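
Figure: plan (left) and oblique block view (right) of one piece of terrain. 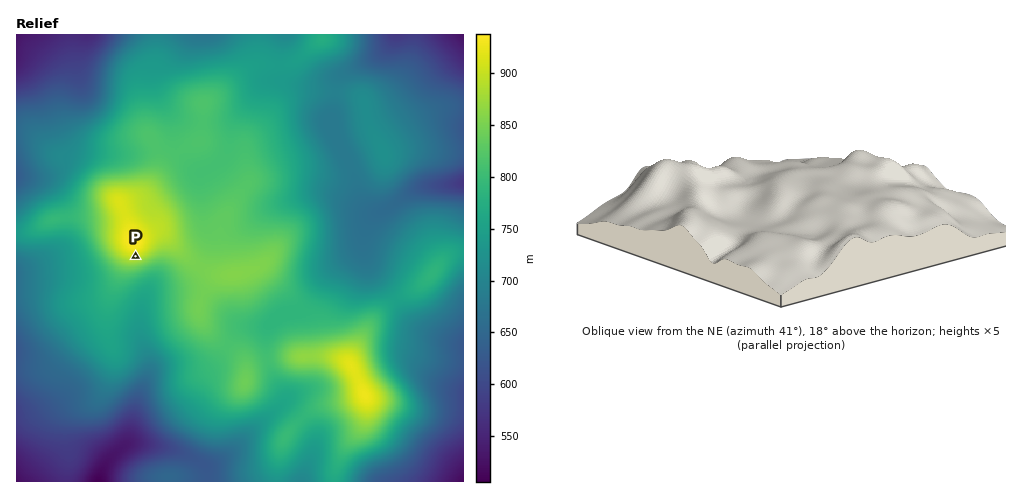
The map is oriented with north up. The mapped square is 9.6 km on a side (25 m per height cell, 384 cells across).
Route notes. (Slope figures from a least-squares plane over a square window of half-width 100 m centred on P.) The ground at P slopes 12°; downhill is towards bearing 171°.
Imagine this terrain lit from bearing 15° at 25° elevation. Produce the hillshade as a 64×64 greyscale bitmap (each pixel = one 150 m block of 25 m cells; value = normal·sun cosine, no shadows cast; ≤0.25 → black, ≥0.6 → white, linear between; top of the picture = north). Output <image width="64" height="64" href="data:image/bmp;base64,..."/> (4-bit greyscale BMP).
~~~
<image width="64" height="64" href="data:image/bmp;base64,Qk12CAAAAAAAAHYAAAAoAAAAQAAAAEAAAAABAAQAAAAAAAAIAAATCwAAEwsAABAAAAAAAAAAAAAAABEREQAiIiIAMzMzAERERABVVVUAZmZmAHd3dwCIiIgAmZmZAKqqqgC7u7sAzMzMAN3d3QDu7u4A////AFVVVVZmVVZ3iIiIiIiIdmZlVERFVVVWZVVERFVWZmZmVVVVZmZVZ4iZmaqpmYh2ZmZURERVVmZVQzM0RVZmZmZVVVZmZmVniqu7y7uphmZndlRERFVmZlQxERI0VmZmZlVVVmZ3ZmeJu7y7uodURWd2VERFVWZmUxAAATRWZmZmVVVWZndlVniaqpmGUyIjRWZVVVVVZmVTEAABNFVmZVVFVVVmZlVEVnd2VUIRERI0VmZmZlVVVVQhABNEVVVVVVVVVVVUQzRFVUMhEAABEiNFZ3h3ZVVVVUIiNEREREVVVVVVVEMyI0REMhEAARIiIiRXiZhlRERUQzM0REREVVVmZVVUQyIjNEMyIREiMzIhEkaJmXZDMzMzMzMzNFVmZmZmZVVEMzMzQzIiIzREMyESNXiZhlQzIiIzMzRWd3d3ZmZmZmVVRDNEMyIzRERDIRI0V4mHZUQyI0RVVomZmIhVVWZmZmZUQzRDMzNEREQyIjRWd4h3ZUM0Z4iau7qYiFVVVmZmZlRDNERDNERFVUREVWZmZ3d2VFeavN3cupiIVVVWZmZlRDM0RERERVVmZmZnZVRFZlREaL3v/9yph3dVZmZmZVRDMzNFVVVmZmd3eIdlMiMzMiRqzv/+yod2ZmZmZmZUMzMzNERVZmZmd3iJmGQhERERJHre/+yodmZmd3d2ZUMzNEREREVWZmZneImYZCIiIhJGm93tyod3d3d3d2ZUMzNFVmVEM0VmZmZ4mZh1VVVVVnm8zMuod3eIiHZmVUMzNFZ3dlMiNFVVZ3iZmYeJmZmavMy7qYh3iIiIZlVURERFZ3h3VDI0RFVniJmZiavMzM3d3KmYiIiIiIhVVERERVZneHZUM0REVXeJmZmZq8zM3d3bqYiIiIh3d1VERERVZmd3dlRERERWeIiIiImqu7vMzMupiIh3d2ZmVVRERVZmZnd2ZVVVVWeIh3d3iJmZmqu8zLqYd2ZmZmZVVVVVVmZmd3ZmVVVWd4d2Zmd3iIiJmrvMy6h1VEVWZlVVVWZmZmZmZmZmZmd3d2ZVZmd3eImaq8zMuGUzNFZmZmZmd3d2ZmZmZmZmd3d2VVVWZmd4mqq7zNy5dTMzRWdmZ3d3d3dmZmZmZmZ3d2VVVVVWZ4mru7vMzLl2RDNFZnd3d4iHd2ZVVVZmZnd3ZVVVVVVnmru7u8zLqYdlRDRWd3d3d3d2ZUQ0RVVWZ3dmZmZlVniaq7u7u7qpiIdlREVmZnd3d2ZUMiIjREVmd3d3d2ZmeJmqq7u6qZiIiIdlRGZmZ3d2ZTIQAAEjRWd4iIiId3d4iJmaqqmYiIiZmIZURVZmd2ZTIQAAARI1Z4iZmZmIh3d4iJmZmYiIiImZmHYzRFZmZUIQAAESI0Z4mZmZmZmIh3d4iZmYiIiIiZqphyIjRFVUMhIjNEREV4mYiJmZmZmId3iImIiIiIiZmquqMyIjREMzNFZ4h2Z4mYiIiJmZqZmIiIiIiIiImZmau7tlQyIzMzRVZ5qod4mZiIiImZqqqZiImYiIiImZmaq7zJhlREREVVZ4qqmImZmIiIiJmqq6qpmZiIiImZmaqrvMqpiHdmZVVWiaqYmqmYiIiIiZqru7qqmIiIiZmqq7u8yru7uph1REaJmZmqqZiIiIiImaq7u7qYh3eIiaq8zMzKu83LqHVEVomYiauqmYiIiIiImau7qYh3d3d4q83e7tq7zMuodVZ5mZiau6qYiIiId3eImqqYh3dmVWeaze7u6qu7uqmHibzLqqq7qYiIiIh3d3eImYh3d2VUVnmrvM3ZmZmZmZms3u3Lu6qYiIiIiId3iIiId3d3ZURFVnd4iJd3d3iZq83u7dy7qZiIiIiIiIiIiId3iIdlVFVEREREVmVVZ4mrzd3MzLqpiHd4iIiJmZmIiIiIh2VVVVRDMzM1VVVneJmqqqqqqZiHd3eIiImZmZmJmZh2ZWZ2ZVVVVUVVZneIiIiIiIiIiHd3d4iIiZmZmZmZmHZVZ4h3dmd3dmZ4iIh3d3dmd3iId3d3iIiJmZmZqqmXZlZ4iIiIiIiGZ4mZmId3dmZneIiHd3iIiImZmZqqqYdlVniZmZiJmZd4mamZmYiHd3eIiIiIiIiJmZmZqqqYh2ZniZmZmZmZl4mamaqqqpiIiJmZiIiIiZmZmZmaqZh3ZneJmZmZmYiImqqaqru7qZmZqpmId4iJmqqZmZmYh3dmeImZmZmIiHqqqpqru7qpmaqqmHd3d4iaqpmZmId3dmZ4iZmZmYiHe7uqqru7qpmZqqqYd3d3iJmqmZmId2ZmZniJmZmZmIiLu6qqu7qYiImqqZiIiIiImZmZmYh3ZmZniJmZmZmZmZu7qqq6qYd3iaqpmZmZmZmZmZmZiId3d3iaqqqqqqqqu7qqqqqYdmeJmZmaq7u6qpmYiIiIiIiImru7qqqqqru6qqqqqZh3d4iZmaq8zMu6qYiId3d3iImrzMu6qZqqu8mZmZmZiId4iZiJmrzMzLuph3d3ZmZmeJq8zLqpmqq7uImZmZmYiImZmYiau8zMu6mIiId2VURWeau7uqqqqqqoiImZmZmZmqqZmZqrvMy7qZiImYdkMzRXiau7qqqqqqiIiZmZmaqquqqqqru7y7qpmZmqmGQzNFaImquqqqqqqIiZmZmqqqqqqqq7u7u7qqmZqqqodlVWeImaqqqqqqqoiZmZmaqpqqqqq7uqqqqqmaqqqql3Z3iJmaqqqqqqqq"/>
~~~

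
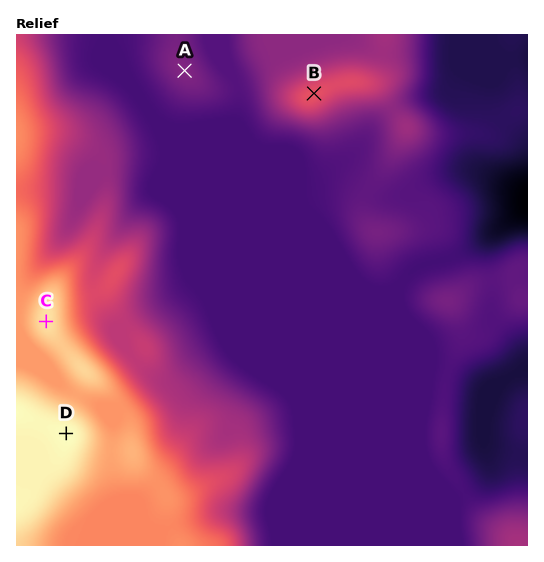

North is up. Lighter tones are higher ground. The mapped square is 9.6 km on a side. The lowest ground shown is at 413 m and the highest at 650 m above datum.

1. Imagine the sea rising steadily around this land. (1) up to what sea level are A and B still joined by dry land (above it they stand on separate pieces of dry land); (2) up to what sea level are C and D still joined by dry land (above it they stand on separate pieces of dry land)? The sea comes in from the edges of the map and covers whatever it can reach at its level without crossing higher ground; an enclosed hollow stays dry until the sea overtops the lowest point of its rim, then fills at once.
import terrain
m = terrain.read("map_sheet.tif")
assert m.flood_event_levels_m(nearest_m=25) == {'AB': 475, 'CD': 600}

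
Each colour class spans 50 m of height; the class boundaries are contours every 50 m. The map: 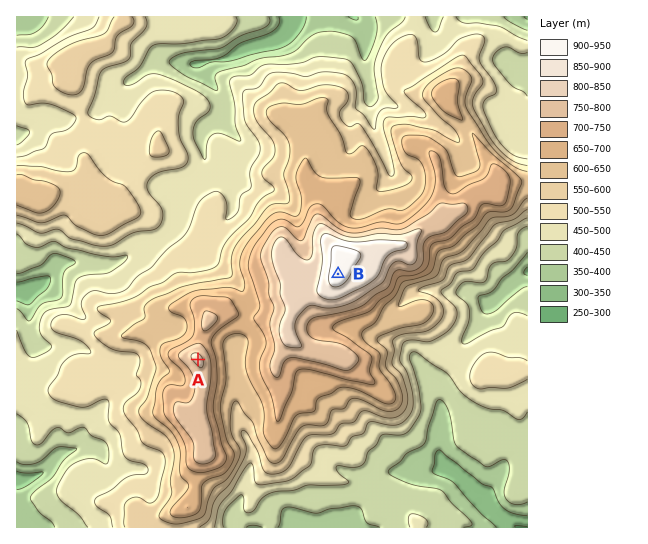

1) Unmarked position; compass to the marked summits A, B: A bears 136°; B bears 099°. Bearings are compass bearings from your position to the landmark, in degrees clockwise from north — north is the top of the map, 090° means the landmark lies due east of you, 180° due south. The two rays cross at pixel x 75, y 232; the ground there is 530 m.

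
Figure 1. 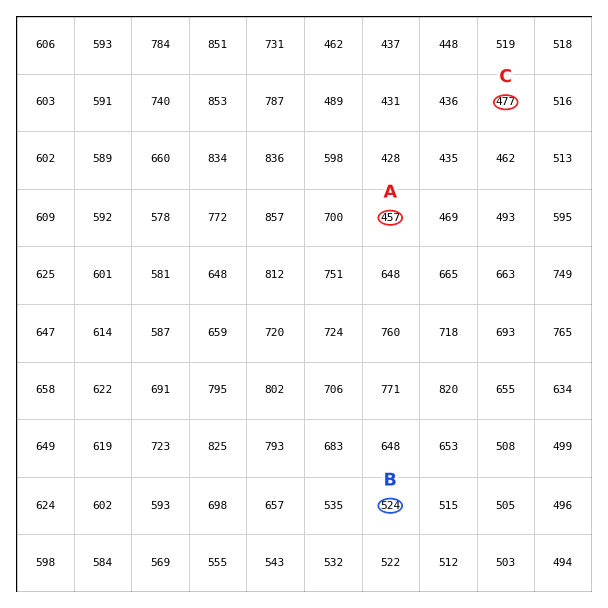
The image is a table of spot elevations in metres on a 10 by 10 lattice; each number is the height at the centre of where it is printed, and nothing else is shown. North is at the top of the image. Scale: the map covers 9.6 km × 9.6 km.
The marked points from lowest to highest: A C B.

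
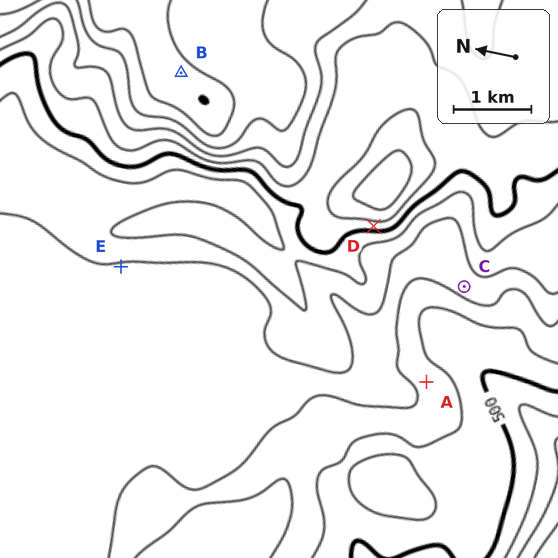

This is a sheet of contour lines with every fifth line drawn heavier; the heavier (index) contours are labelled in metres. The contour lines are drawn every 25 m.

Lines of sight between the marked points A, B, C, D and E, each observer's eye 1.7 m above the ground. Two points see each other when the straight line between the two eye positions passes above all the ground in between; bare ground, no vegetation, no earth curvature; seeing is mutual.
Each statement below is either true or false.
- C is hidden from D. false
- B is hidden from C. true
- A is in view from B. false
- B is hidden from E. true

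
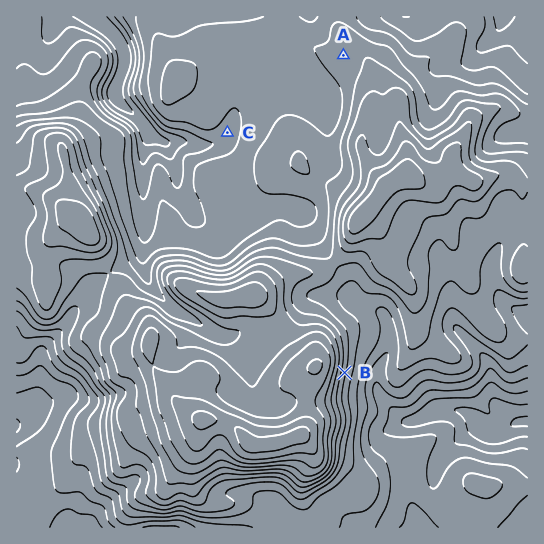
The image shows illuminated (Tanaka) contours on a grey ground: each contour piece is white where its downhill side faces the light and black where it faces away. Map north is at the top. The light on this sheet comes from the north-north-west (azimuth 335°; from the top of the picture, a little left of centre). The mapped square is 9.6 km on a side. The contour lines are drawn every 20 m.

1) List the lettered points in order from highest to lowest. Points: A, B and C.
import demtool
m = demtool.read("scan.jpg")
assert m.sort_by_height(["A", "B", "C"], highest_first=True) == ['B', 'A', 'C']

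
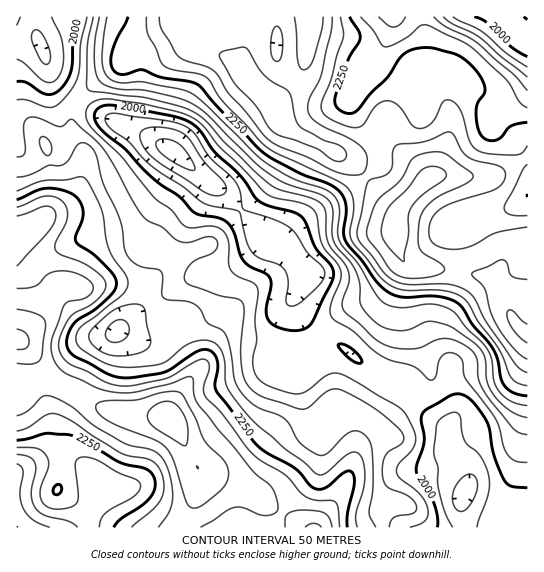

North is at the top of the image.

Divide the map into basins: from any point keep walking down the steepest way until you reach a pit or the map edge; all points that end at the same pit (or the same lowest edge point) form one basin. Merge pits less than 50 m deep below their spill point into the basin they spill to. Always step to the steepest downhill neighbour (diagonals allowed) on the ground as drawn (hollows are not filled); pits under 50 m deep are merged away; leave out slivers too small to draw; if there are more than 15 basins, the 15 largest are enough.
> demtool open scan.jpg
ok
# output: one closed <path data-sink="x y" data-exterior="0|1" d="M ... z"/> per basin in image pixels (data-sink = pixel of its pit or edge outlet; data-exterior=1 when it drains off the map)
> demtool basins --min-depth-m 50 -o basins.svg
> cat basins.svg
<path data-sink="174 153" data-exterior="0" d="M309 16l-134 0-2 6-6 6-33 19-19 22-20 14-18 18-5 12 0 16 12 24 0 17-3 12-5 12-9 9-22 14 6-20 0-28-3-18-7-14-8-9-10-4-7 1 0 214 7-2 18-19 14-20 14-11 5-2 5 3 8 0 15-4 31 0 10 3 5 4 11 20 10 10 6 2 5 14 17 28-1 8-20 26-7 14 0 6 8 10 15 30 8 11 0 12-4 15-16 26-1 5 138 0 24-37 19-44 11-10 11-4 17-18 26-22 6-10-4-20 8 8 67-2 12-5 9-9 5-10 0-11-6-3-9-10-5-14-19-28-23-7-45-4-14-4-4-5-6-14-1-36-17-16-10-14-16-16-32-19-30-13-10-9-6-17-6-6 8 1 5-4 14-15 8-15 5-31z"/><path data-sink="527 42" data-exterior="1" d="M527 16l-217 0-1 19-5 31-13 21-14 13-6 1 5 6 5 15 5 5 61 32 49 50 0 29 3 12 4 9 10 8 60 6 10 3 10 7 10-21-3-15-11-20-9-38-6-10-7-2 30-2 31-18z"/><path data-sink="465 494" data-exterior="0" d="M527 345l-4 10-9 9-12 5-67 2-6-6 2 18-6 10-26 22-17 18-11 4-11 10-19 44-24 36 210 1z"/><path data-sink="17 527" data-exterior="1" d="M17 340l-1 187 162 1 18-31 4-15 0-12-8-11-17-34-9-8-48-5-16-4-11-5-29-18-33-36z"/><path data-sink="117 331" data-exterior="0" d="M133 284l-31 0-15 4-8 0-5-3-5 2-14 11-14 20-24 23 6 2 39 42 29 18 20 8 58 8 4-16 23-30 1-8-17-28-5-14-6-2-10-10-16-24z"/><path data-sink="41 45" data-exterior="0" d="M174 16l-158 1 0 106 17 5 12 15 6 26 0 28-4 18 20-12 9-9 5-12 3-12 0-17-12-24 0-16 5-12 18-18 20-14 19-22 33-19 6-6z"/><path data-sink="527 195" data-exterior="1" d="M527 157l-30 18-30 2 7 2 6 10 9 38 14 28 0 7-10 16 2 8 13 21 5 14 13 12 2 0z"/>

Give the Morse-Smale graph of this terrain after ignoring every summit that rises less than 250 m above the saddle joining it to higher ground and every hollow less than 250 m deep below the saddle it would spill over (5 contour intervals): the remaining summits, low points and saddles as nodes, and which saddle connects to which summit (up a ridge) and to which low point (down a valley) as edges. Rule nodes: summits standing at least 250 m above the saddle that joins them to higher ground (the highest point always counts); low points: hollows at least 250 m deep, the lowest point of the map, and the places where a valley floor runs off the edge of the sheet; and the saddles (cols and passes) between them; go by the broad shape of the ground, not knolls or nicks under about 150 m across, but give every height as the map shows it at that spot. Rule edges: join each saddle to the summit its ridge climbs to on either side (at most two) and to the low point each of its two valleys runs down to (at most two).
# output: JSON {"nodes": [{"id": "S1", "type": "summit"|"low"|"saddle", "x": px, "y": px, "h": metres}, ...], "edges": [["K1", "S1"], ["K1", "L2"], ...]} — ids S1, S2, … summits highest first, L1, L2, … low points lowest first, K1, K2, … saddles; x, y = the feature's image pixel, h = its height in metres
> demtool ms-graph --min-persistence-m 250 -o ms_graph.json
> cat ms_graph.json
{"nodes": [
{"id": "S1", "type": "summit", "x": 170, "y": 419, "h": 2496},
{"id": "S2", "type": "summit", "x": 395, "y": 233, "h": 2482},
{"id": "L1", "type": "low", "x": 174, "y": 153, "h": 1830},
{"id": "L2", "type": "low", "x": 527, "y": 42, "h": 1967},
{"id": "L3", "type": "low", "x": 17, "y": 527, "h": 2048},
{"id": "K1", "type": "saddle", "x": 53, "y": 375, "h": 2371},
{"id": "K2", "type": "saddle", "x": 366, "y": 177, "h": 2348},
{"id": "K3", "type": "saddle", "x": 78, "y": 101, "h": 2083}],
"edges": [["K1", "S1"], ["K1", "L1"], ["K1", "L3"], ["K2", "S2"], ["K2", "L1"], ["K2", "L2"], ["K3", "S1"], ["K3", "S2"], ["K3", "L1"]]}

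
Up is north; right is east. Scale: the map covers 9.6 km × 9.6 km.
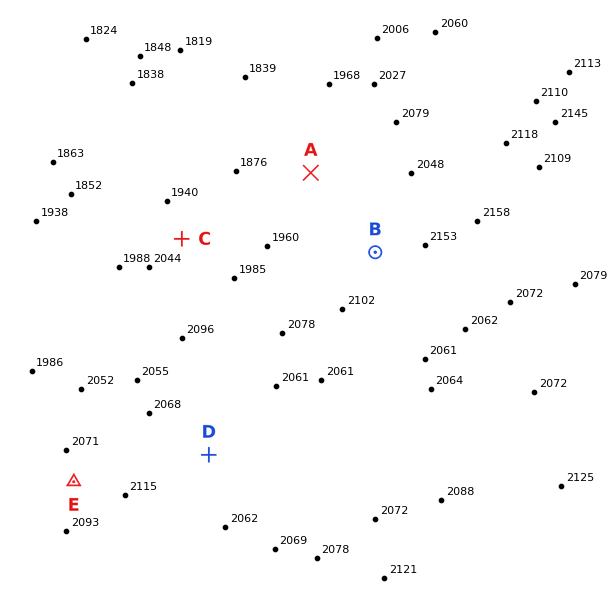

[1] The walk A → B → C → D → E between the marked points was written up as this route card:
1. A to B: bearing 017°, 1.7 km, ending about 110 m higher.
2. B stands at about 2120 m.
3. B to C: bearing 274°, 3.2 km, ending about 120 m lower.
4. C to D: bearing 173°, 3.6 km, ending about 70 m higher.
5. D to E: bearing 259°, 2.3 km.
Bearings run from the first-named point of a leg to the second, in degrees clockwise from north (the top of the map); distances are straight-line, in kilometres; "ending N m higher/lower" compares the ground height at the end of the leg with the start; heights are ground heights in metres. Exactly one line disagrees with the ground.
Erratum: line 1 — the bearing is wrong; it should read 141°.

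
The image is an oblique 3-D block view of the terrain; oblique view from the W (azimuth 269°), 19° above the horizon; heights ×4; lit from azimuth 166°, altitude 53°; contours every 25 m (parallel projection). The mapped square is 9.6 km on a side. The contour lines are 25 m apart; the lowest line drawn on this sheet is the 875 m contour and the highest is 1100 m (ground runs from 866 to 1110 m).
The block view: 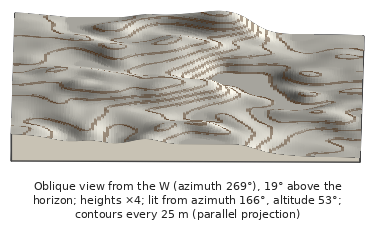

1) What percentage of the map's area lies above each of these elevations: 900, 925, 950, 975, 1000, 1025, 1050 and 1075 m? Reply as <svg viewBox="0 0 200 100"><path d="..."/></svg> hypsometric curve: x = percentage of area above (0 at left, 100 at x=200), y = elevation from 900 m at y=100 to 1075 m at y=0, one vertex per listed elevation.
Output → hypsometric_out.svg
<svg viewBox="0 0 200 100"><path d="M192 100l-15-14-33-15-30-14-23-14-20-14-26-15-35-14"/></svg>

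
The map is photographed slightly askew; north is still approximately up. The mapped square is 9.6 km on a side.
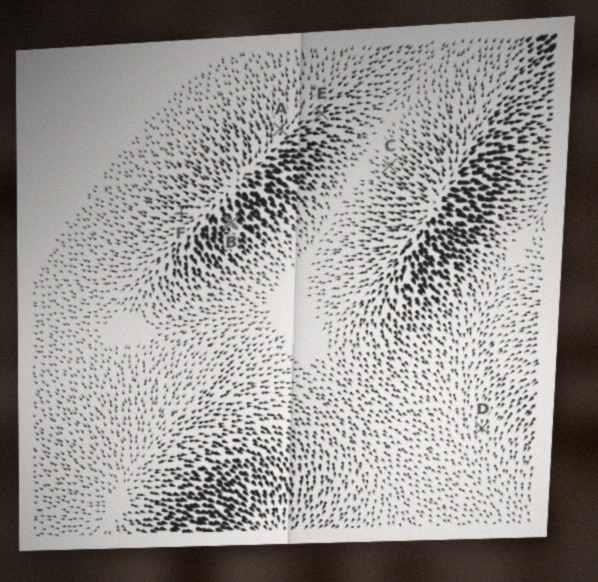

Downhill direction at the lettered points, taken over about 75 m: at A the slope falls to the N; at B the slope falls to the SE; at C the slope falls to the NW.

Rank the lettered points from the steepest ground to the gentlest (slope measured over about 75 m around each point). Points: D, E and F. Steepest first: F E D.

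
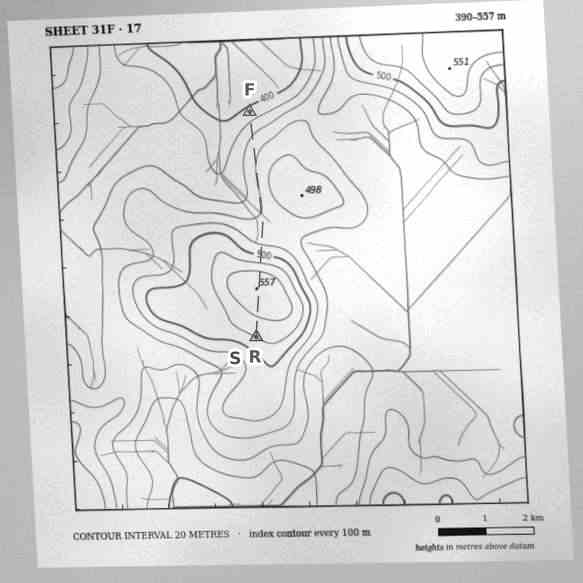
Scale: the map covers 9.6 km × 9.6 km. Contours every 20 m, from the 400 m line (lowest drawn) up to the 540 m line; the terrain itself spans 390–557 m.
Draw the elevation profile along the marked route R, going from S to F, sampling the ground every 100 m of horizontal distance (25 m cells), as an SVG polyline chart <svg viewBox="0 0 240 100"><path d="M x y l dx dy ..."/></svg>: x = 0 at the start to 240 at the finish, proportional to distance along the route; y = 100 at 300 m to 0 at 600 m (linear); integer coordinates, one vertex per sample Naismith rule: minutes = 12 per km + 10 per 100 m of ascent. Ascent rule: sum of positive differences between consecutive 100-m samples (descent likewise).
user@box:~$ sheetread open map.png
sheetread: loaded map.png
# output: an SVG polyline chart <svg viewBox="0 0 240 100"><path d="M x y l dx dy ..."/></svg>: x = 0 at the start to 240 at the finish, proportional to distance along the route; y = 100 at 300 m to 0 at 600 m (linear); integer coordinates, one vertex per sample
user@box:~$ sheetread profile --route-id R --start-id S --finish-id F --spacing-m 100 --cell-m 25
<svg viewBox="0 0 240 100"><path d="M0 27l5-2 5-2 5-1 6-2 5-1 5-1 5-2 5-1 5 0 6-1 5 1 5 1 5 3 5 3 5 4 6 4 5 4 5 3 5 3 5 2 5 1 6 1 5 1 5 0 5 1 5 1 5 0 6 0 5 0 5 0 5-1 5 0 5 0 6 0 5 0 5 1 5 0 5 1 5 1 6 2 5 1 5 2 5 3 5 2 5 2 6 3 2 1"/></svg>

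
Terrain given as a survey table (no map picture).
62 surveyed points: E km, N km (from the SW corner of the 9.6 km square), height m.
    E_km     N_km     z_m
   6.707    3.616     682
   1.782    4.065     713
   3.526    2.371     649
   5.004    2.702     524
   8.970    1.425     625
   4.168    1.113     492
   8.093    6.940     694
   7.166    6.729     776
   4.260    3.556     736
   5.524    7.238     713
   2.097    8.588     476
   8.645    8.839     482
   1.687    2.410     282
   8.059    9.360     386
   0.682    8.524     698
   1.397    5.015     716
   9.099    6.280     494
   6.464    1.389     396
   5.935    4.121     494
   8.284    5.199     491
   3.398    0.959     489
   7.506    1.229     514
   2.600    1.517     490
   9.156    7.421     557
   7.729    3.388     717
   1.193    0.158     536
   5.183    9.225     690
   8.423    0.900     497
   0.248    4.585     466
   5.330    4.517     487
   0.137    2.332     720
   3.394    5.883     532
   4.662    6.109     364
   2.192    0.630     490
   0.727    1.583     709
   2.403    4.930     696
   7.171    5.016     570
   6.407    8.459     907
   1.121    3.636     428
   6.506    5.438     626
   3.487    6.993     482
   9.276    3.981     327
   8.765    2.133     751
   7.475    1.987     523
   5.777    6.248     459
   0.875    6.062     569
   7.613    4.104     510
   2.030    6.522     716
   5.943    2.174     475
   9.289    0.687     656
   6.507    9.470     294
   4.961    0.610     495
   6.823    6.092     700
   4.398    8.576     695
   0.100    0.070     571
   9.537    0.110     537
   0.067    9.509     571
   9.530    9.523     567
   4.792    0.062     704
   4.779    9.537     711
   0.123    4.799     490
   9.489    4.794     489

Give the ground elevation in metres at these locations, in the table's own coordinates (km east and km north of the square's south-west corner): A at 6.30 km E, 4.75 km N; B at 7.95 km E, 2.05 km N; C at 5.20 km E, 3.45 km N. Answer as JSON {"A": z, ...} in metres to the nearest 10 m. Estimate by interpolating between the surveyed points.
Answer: {"A": 500, "B": 650, "C": 560}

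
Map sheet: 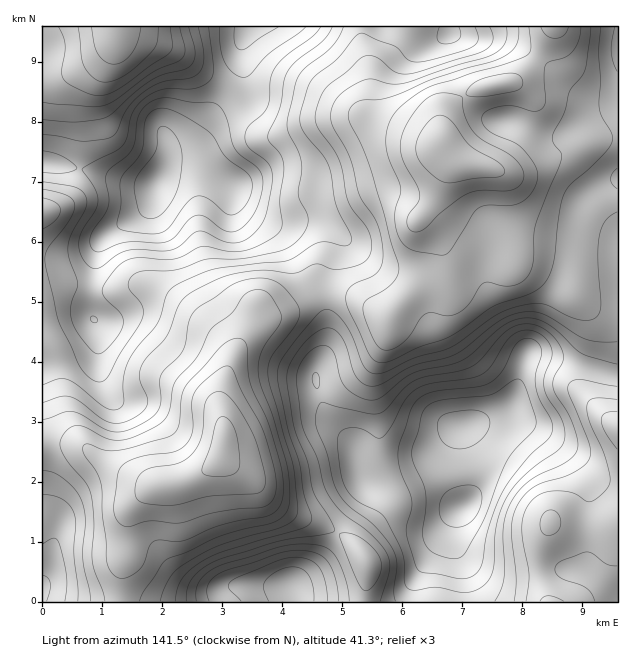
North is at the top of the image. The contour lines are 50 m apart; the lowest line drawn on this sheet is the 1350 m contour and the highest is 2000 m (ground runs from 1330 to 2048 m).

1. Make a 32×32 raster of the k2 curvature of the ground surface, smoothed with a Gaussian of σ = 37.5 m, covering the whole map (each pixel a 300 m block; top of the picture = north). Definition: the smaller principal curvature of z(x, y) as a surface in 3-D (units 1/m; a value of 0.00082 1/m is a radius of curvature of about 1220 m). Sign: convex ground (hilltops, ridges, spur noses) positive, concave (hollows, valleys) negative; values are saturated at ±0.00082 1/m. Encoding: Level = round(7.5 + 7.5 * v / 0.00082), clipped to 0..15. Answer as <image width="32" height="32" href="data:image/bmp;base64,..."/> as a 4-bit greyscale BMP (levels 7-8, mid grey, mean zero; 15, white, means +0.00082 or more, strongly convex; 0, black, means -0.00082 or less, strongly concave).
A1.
<image width="32" height="32" href="data:image/bmp;base64,Qk12AgAAAAAAAHYAAAAoAAAAIAAAACAAAAABAAQAAAAAAAACAAATCwAAEwsAABAAAAAAAAAAAAAAABEREQAiIiIAMzMzAERERABVVVUAZmZmAHd3dwCIiIgAmZmZAKqqqgC7u7sAzMzMAN3d3QDu7u4A////AIhjJmSKh4mZgAV1VVZwRlaYUjRka5eLyoAEdnqGUIh1ZkM0YzV2i6hAAWmJh0F3hndTNnQ0RVUgAEWIZEUyRXaKgiaFZUQwAARUZolzIzVleXQiVXdkAEZZZDarlSIld4hlUxElUgOGi4NVRGVCM1dmMiMzEkMUVohRiGVWZXZFMwA1emA0FmV5Mqhnd3Z4ZEIGhTigFBineUNnmYeJh0BiS7l1YBU2hmcjipl2l4QAcmZohDElV3ZEFJqIVpQQBmOHRDRiBXi5UwSZdDVTEnhDh1RplAJmqYUARURWilJnNHiFV3UxJIinERElaO9iRDfLh4ZWZEEldBJmMjaXITRWhld1VmREMzAyR1QgIRJGdSE0NGQgBGY0dTZWYyNUaHRVIRVkNTMlV3VXV3ZFdmdjpzRmQ5hpU4qDNmd2VXdoRKhYtwW3WGV5owV3d1aHaAA0aZcGqEVXZmITaJdVeGYAA2iXJppiV2VGY0eWNYmFdSZ6xjecc0iEaGVDIANXd4dFVVZmVkZZhGZEUgA1U1eHZANoeEAmZ1NlRDJXV4VEdnMKyWdEQjM0ZWQWqnVnd2ZSK8dXSLdVM0QyNGliV3dEQBeXRDZ2VVRUMAAABHdmZFICQwFWREV1N5dBAARkN5hDMgAWqGZmU0aHiJciUlmIY0ZEZ5h4mFF2R6p4chJo"/>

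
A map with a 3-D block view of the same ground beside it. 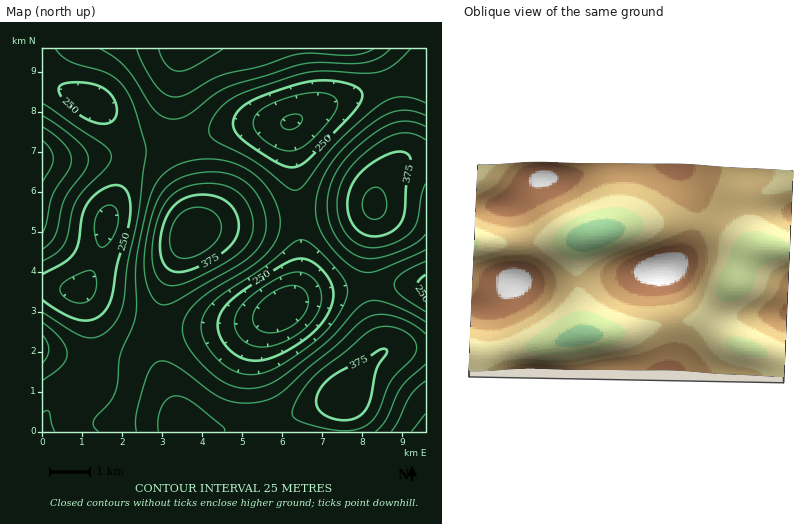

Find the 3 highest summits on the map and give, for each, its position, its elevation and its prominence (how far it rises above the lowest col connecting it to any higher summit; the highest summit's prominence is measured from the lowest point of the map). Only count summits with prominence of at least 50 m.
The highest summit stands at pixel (192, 232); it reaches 424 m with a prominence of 246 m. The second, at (374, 204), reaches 406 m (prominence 116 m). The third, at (346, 398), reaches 397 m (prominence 82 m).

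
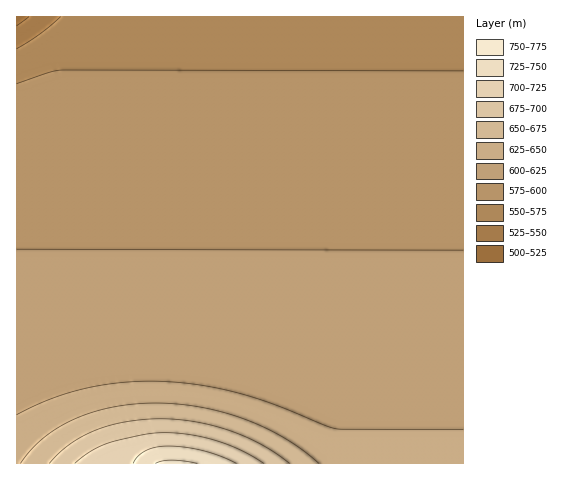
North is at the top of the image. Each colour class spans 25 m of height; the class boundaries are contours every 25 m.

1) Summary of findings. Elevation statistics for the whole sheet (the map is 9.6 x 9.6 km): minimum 515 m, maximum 755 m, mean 605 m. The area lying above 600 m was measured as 44.1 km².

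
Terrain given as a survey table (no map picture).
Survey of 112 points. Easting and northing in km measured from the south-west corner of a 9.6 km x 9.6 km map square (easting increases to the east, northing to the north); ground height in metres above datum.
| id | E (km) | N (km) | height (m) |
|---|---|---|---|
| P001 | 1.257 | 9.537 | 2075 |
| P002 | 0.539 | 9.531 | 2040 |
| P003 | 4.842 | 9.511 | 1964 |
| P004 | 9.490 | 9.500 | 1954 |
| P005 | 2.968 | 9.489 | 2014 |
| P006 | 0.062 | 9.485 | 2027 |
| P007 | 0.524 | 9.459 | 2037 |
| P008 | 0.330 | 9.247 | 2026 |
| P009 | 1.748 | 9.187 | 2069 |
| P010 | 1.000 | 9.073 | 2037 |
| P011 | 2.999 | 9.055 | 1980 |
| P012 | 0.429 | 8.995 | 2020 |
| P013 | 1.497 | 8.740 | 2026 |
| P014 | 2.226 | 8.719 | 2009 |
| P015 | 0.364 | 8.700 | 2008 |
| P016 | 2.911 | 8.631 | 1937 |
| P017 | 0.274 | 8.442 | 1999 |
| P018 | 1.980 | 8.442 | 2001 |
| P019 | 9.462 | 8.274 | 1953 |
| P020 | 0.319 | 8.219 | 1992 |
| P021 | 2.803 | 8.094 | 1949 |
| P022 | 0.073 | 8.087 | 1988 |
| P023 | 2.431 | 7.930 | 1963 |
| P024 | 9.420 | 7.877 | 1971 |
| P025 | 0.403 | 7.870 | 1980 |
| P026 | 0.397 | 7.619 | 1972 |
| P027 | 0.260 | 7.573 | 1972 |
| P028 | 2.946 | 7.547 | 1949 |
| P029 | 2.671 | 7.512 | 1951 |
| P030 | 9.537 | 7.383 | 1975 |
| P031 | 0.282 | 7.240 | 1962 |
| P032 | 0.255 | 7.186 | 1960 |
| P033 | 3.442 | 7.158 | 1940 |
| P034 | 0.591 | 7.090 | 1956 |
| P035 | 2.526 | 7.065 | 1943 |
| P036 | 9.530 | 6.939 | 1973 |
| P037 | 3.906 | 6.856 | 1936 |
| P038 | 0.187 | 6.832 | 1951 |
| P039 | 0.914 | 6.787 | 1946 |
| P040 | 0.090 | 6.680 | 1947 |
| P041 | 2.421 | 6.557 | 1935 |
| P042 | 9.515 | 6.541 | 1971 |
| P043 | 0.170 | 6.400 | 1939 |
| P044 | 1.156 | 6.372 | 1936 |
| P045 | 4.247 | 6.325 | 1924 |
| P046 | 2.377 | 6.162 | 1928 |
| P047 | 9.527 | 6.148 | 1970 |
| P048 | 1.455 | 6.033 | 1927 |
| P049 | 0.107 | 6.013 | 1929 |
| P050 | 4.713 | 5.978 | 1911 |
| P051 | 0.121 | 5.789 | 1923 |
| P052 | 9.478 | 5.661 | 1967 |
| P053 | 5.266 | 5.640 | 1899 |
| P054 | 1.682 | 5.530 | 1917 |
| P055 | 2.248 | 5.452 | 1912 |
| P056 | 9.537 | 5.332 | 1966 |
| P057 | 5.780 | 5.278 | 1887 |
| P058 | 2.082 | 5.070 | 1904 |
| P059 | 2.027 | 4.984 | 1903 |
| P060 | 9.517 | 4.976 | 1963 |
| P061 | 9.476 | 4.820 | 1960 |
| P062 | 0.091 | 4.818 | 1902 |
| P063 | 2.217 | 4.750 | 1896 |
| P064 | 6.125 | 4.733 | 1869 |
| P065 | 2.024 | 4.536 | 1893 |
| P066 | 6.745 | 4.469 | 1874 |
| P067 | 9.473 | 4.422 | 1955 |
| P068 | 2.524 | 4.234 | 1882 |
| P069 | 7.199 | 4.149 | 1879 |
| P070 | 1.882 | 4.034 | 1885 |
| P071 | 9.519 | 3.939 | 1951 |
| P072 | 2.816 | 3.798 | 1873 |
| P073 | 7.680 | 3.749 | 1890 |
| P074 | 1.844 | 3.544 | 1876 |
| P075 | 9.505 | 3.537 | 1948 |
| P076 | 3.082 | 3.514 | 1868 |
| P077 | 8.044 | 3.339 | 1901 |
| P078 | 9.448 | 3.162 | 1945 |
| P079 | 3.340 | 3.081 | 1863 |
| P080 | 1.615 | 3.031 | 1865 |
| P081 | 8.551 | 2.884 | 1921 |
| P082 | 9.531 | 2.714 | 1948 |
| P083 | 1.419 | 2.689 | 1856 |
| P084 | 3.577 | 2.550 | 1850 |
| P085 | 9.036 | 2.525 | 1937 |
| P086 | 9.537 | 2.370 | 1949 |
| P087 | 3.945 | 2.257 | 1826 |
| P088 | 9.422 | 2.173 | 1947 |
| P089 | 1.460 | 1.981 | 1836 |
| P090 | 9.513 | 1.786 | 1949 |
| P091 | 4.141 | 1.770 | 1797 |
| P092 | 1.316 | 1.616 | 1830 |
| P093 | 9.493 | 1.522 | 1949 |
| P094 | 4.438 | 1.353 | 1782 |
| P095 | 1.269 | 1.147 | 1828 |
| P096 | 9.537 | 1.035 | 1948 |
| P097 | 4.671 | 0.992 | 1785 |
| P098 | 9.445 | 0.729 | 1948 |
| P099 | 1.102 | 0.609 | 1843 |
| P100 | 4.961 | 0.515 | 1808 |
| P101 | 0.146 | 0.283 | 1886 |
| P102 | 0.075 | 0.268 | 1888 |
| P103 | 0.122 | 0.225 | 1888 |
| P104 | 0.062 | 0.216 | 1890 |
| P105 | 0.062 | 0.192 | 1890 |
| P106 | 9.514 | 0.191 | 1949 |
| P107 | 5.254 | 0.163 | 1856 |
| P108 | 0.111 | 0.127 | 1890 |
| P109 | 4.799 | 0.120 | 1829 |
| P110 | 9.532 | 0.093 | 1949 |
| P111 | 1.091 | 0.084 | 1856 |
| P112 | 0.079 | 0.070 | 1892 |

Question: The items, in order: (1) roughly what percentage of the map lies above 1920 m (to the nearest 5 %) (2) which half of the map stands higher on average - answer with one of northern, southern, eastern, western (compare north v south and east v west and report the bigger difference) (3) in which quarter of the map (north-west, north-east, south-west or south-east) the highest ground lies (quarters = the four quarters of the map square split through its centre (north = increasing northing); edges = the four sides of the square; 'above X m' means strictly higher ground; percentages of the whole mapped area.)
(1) About 45 % of the map lies above 1920 m.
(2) Taken as a whole, the northern half is higher than the southern.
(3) The highest ground is in the north-west quarter.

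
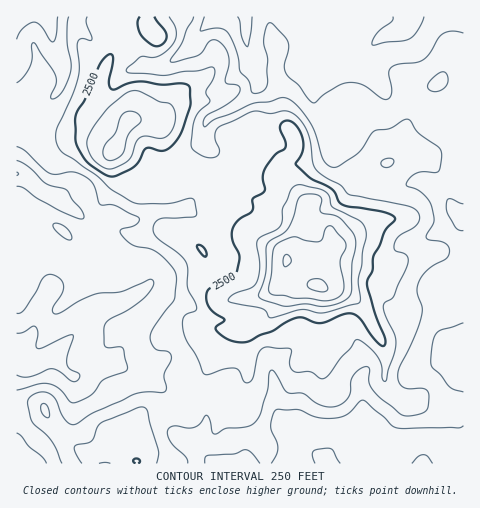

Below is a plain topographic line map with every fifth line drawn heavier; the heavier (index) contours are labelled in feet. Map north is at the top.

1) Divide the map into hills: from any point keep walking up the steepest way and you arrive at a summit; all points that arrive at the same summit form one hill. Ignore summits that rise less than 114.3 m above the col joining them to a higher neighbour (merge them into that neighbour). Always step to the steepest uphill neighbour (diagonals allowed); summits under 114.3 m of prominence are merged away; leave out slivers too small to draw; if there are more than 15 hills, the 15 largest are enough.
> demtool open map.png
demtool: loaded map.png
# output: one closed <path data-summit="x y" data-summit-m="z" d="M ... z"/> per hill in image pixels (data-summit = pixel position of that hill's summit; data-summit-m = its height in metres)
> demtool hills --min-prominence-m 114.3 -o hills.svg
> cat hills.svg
<path data-summit="319 286" data-summit-m="1077" d="M463 16l-217 0 0 25 12 36 0 8-19 19-28 12-5 6-3 19-18 16-3 8 1 10 10 18-1 7-9 8-9 3-17 0-23 9-23-3-13 5-7 0-36-25-14-6-15-14-9-3-1 176 6 11 4 4 8 0 21-9 7 11 11 9 21-10 19-2 25 12 13 4 18 16 7 11-1 20 2 7 18 11 20 19 248 0z"/><path data-summit="115 151" data-summit-m="937" d="M245 16l-196 0 4 29 10 21 0 15-5 10-12 12-4 8-4 30-15 17-7 15 10 4 15 14 14 6 36 25 7 0 13-5 23 3 18-8 22-1 12-4 6-7 1-7-11-21 0-7 3-8 18-16 2-17 6-8 28-12 19-19 0-8-12-36z"/><path data-summit="137 461" data-summit-m="765" d="M17 351l0 113 197-1-19-18-18-11-2-7 1-20-7-11-18-16-13-4-25-12-19 2-21 10-11-9-7-11-21 9-8 0z"/>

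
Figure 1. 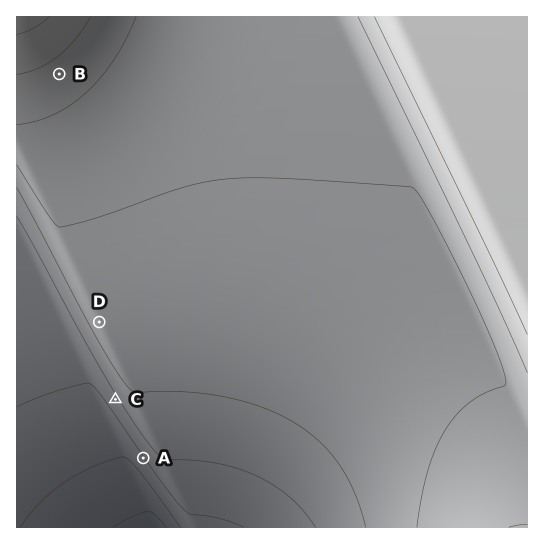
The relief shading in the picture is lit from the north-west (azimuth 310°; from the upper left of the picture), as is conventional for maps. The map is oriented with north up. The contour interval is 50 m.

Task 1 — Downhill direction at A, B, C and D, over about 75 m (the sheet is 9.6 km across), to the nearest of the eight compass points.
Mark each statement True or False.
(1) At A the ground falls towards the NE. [False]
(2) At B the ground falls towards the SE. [True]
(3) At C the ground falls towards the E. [False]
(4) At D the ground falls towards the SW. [True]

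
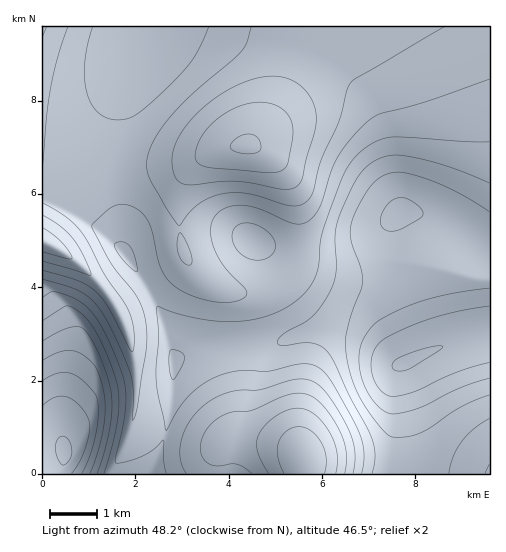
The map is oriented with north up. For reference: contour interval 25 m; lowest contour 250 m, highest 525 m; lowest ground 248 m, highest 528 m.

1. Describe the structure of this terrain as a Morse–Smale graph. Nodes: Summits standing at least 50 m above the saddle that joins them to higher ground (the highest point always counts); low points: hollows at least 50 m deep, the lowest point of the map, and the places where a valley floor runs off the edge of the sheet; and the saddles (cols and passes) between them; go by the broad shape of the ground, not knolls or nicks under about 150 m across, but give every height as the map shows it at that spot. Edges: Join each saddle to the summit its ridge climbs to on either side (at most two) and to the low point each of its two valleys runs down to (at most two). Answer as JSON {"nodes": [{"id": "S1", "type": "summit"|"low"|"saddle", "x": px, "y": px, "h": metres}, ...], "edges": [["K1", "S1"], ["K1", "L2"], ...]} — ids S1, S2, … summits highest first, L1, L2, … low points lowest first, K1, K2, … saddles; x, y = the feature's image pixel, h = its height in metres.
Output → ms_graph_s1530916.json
{"nodes": [
{"id": "S1", "type": "summit", "x": 246, "y": 146, "h": 528},
{"id": "S2", "type": "summit", "x": 43, "y": 241, "h": 523},
{"id": "S3", "type": "summit", "x": 304, "y": 461, "h": 521},
{"id": "L1", "type": "low", "x": 64, "y": 451, "h": 248},
{"id": "L2", "type": "low", "x": 407, "y": 363, "h": 273},
{"id": "K1", "type": "saddle", "x": 300, "y": 52, "h": 464},
{"id": "K2", "type": "saddle", "x": 113, "y": 170, "h": 435},
{"id": "K3", "type": "saddle", "x": 149, "y": 289, "h": 405},
{"id": "K4", "type": "saddle", "x": 165, "y": 436, "h": 400},
{"id": "K5", "type": "saddle", "x": 239, "y": 345, "h": 382},
{"id": "K6", "type": "saddle", "x": 405, "y": 459, "h": 357}],
"edges": [["K1", "S1"], ["K1", "L1"], ["K1", "L2"], ["K2", "S1"], ["K2", "S2"], ["K2", "L1"], ["K3", "S1"], ["K3", "S2"], ["K3", "L1"], ["K3", "L2"], ["K4", "S3"], ["K4", "S2"], ["K4", "L1"], ["K4", "L2"], ["K5", "S1"], ["K5", "S3"], ["K5", "L2"], ["K6", "S1"], ["K6", "S3"], ["K6", "L2"]]}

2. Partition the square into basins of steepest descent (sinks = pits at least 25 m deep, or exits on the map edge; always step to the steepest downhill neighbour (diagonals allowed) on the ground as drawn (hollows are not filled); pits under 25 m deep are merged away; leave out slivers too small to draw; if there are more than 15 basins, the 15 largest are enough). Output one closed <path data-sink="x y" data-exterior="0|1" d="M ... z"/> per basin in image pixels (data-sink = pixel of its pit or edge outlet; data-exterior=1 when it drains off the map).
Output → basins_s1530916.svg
<path data-sink="405 363" data-exterior="0" d="M489 26l-175 0-2 3-37 83-11 17-15 17 19 7 14 15 11 18 5 16 3 30 0 19-5 18-12 14-13 7-14 3-16 0-19-5-11-5-21-18-4-8 0 4-22 18-47 28 13 31 5 29 1 31-2 26 26 10 45 11 13 0 17-7 49 8 12 5 6 5 4 18 184-1z"/><path data-sink="65 451" data-exterior="0" d="M253 146l-20 0-11 2-28 13-14 4-77 6-32 8-29-2 1 297 263-1-4-17-6-5-12-5-49-8-17 7-13 0-45-11-27-11 3-25-1-31-5-29-13-31 47-28 22-18 0-4 4 8 21 18 11 5 19 5 16 0 14-3 13-7 12-14 5-18 0-19-3-30-5-16-11-18-12-12z"/><path data-sink="146 27" data-exterior="1" d="M313 26l-270 0-1 150 10 3 19 0 32-8 77-6 14-4 28-13 26-2 16-17 11-17z"/>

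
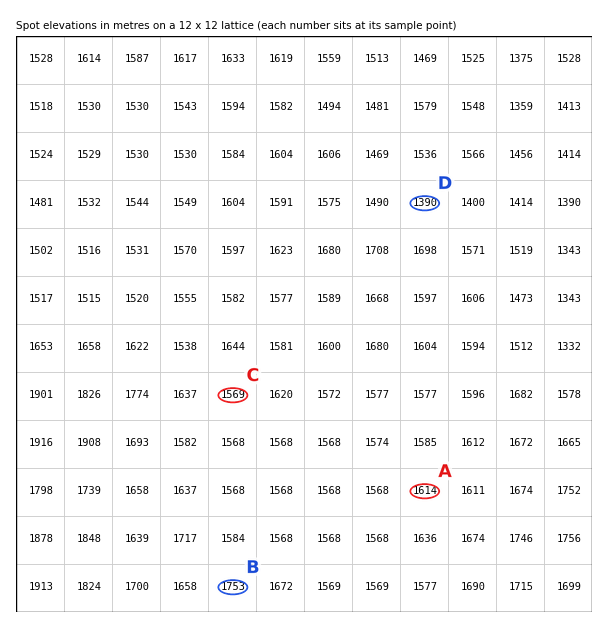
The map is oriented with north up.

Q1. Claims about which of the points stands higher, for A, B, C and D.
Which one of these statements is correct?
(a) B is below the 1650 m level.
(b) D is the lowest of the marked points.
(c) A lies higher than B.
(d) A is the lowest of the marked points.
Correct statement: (b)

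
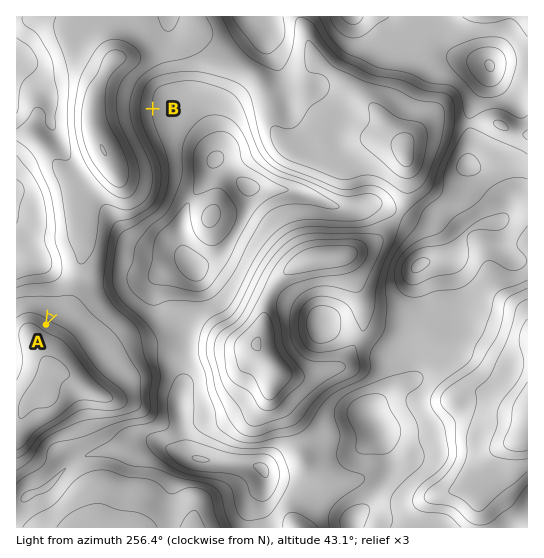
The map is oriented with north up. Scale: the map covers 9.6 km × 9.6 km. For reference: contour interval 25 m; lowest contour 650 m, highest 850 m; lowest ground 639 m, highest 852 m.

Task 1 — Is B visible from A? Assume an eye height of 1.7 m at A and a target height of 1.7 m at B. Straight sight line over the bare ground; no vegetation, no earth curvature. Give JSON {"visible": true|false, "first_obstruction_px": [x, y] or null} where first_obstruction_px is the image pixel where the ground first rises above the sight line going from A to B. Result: {"visible": false, "first_obstruction_px": [88, 239]}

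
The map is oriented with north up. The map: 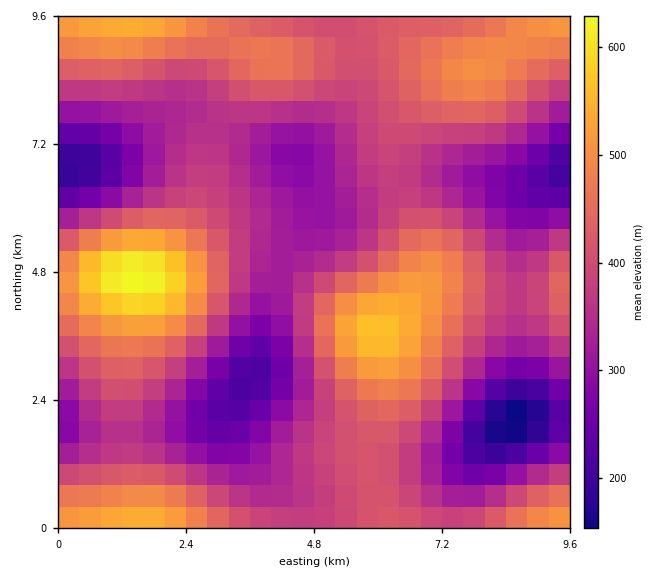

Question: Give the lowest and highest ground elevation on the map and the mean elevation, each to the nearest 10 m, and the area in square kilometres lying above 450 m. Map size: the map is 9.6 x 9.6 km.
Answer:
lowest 140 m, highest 640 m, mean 390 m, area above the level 22.2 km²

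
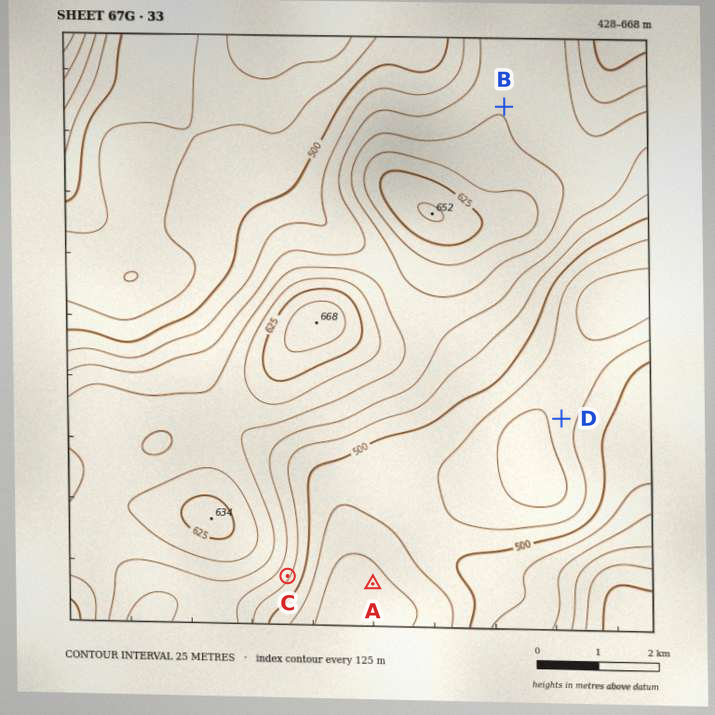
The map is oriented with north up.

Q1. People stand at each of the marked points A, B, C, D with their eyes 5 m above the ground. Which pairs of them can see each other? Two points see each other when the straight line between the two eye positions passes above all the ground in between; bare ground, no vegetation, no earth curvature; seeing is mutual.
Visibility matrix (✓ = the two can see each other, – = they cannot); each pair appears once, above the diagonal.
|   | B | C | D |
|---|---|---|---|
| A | – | ✓ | – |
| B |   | – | – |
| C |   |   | ✓ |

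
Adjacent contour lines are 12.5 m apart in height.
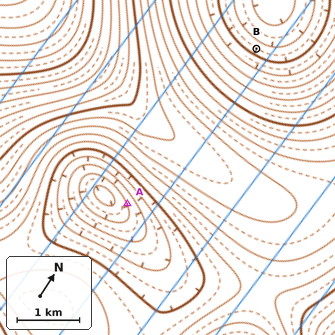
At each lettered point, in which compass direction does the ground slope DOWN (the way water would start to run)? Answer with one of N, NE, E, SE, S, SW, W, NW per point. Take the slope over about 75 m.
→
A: SW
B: N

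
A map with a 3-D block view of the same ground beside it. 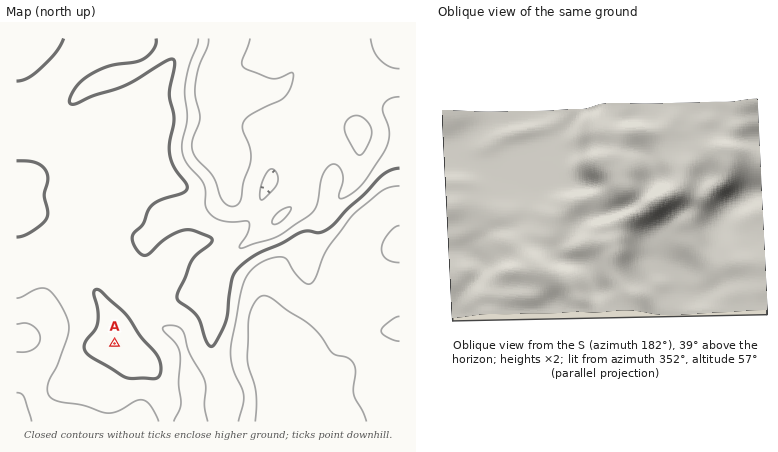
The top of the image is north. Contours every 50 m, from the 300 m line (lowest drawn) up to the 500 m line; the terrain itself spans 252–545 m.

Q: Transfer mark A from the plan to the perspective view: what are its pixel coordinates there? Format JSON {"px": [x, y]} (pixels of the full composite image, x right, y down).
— {"px": [531, 268]}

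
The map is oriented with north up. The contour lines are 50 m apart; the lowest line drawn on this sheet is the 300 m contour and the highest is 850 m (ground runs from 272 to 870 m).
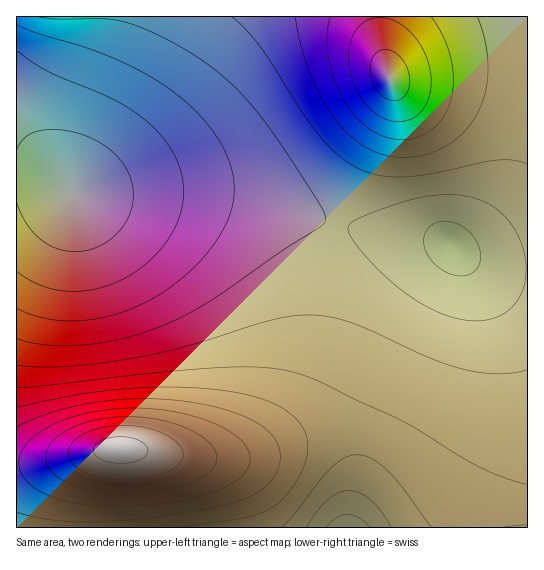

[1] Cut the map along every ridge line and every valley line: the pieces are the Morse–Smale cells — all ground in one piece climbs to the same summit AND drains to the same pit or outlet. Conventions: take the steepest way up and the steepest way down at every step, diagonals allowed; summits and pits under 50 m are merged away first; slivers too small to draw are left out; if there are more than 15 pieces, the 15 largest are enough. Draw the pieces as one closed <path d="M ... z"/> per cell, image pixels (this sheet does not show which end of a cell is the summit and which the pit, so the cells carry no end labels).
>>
<path d="M27 177l-11 1 0 349 58 1 2-23 8-28 8-16 11-10 31-2 60 8 35-1 14-4 15-8 27-26 16-23 12-28 8-42 7-63 9-37-44-14-48-11-50-5-121 0-19-11z"/><path d="M527 16l-510 0-1 161 27 3 12 4 19 11 121 0 50 5 48 11 44 13 16-46 35-68 4-15-1-18 19-12 48-16 35-8 34-2z"/><path d="M338 224l-3 6-7 32-11 89-6 24-10 20-25 34-18 15-19 9-20 4 18 0 16-2 48-18 21-5 32-1 24 6 17 11 43 43 11 6 24 6 54 4 1-237-21-1-28-5-16-8-14-15-60-5z"/><path d="M527 39l-34 2-35 8-48 16-16 8-3 4 1 18-4 15-35 68-16 45 24 8 28 5 60 5 14 15 16 8 28 5 20 0z"/><path d="M354 431l-23 0-16 2-57 20-21 4-44 0-59-8-31 2-11 10-8 16-8 28-1 22 378 0-1-17-4-9-46-48-24-16z"/><path d="M445 495l-2 0 5 6 4 9 2 18 74-1-1-20-64-6z"/>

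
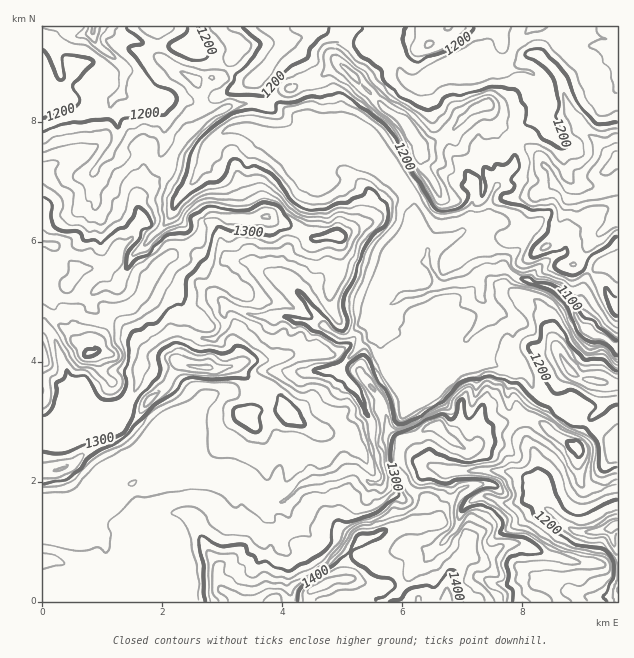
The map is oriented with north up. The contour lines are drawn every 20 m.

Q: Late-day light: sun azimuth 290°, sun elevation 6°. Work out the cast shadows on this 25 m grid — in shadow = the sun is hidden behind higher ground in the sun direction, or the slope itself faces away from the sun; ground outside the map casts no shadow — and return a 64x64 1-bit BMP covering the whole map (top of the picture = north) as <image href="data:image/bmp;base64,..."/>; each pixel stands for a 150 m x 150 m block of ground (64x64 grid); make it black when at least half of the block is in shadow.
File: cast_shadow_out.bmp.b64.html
<image width="64" height="64" href="data:image/bmp;base64,Qk0+AgAAAAAAAD4AAAAoAAAAQAAAAEAAAAABAAEAAAAAAAACAAATCwAAEwsAAAIAAAAAAAAA////AAAAAAAAAAADAABcAQAAAAGBBn8DAAAAAAAD/wMAAAAAAAH/AwAAAAAAAH4BAAAAAAAg3AEAAAAAABjhAwAAAAAADPgDAAAAAAAOPk8AAAAAAAY/hwAAAAAABz+DAAAAAAAD/wc+AAAQAAH+Af8AAAwQQB8OP4AAAcTg/w8PgAAATOH/DwfgAAAMwP4PAPAAAAiAfg4AeAAAGAAcAAA+AAAZCBBgQB+AADuAAMDgH8AAM8EQAPDPwAAz4RYA4OfgAAfBFADw4/4AB4AAAPH4H/+PAAAB5/gB/84AABng8AAAbAAAOcHwAAA4AAA/gfAABBwAAD4AxBgQfAAAPAC8EAB+AAB4ADwQ4H4AAHAAHnAA/4AAYAAMYAB/gIAAAAzAAH+UABgAh9AAf/GGHADC/gB/8MMOAGA+AH/gAY8AcD4gf+AARwg4MDB/4AADABwwMB/gAAFADgA4B8PAAHAOADwDz8AIGA8APAMPwYAID4A4AA9AAAAHwDAAD0BAAAPAIAAfAEAEAeAAAB8AwAYB8AAAHgCAAwH4AAAZAAABAP4AACOAAAAAf4AAc4AAAAA/mABhnAQAAA84AAA4CAAAAB4DADAYAAAYDAeAADAAgA4ADwAAMACADwAcAAAAAAAHgDAQAAAAAAPAYD8AAAAAAYAAH4AABAIAAAAHiAAMAQAAAAMAAA=="/>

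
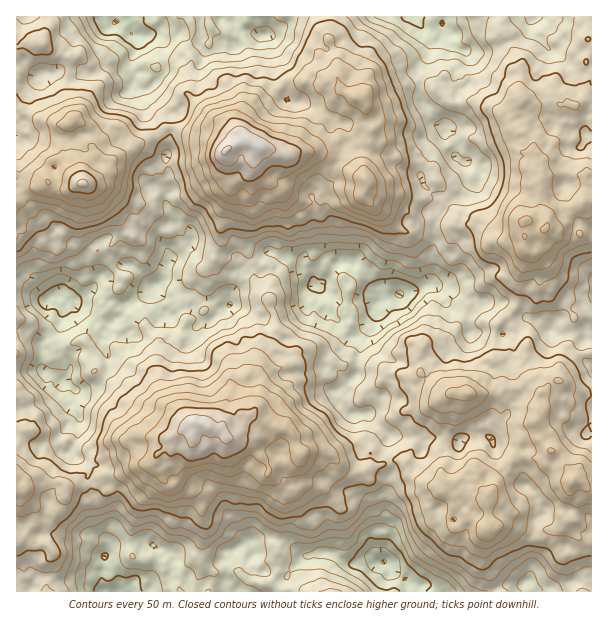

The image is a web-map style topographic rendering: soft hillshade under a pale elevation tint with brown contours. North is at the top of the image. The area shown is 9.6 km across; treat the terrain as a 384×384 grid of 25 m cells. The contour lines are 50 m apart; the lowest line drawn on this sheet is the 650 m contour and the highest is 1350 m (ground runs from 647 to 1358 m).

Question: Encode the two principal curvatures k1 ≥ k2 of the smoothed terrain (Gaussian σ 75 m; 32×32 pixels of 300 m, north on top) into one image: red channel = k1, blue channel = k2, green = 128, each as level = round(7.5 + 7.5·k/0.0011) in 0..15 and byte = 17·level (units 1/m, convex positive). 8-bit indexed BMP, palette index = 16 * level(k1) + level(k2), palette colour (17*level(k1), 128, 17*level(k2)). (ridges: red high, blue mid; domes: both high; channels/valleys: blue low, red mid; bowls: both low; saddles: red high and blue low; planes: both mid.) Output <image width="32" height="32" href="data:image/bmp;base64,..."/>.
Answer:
<image width="32" height="32" href="data:image/bmp;base64,Qk02CAAAAAAAADYEAAAoAAAAIAAAACAAAAABAAgAAAAAAAAEAAATCwAAEwsAAAABAAAAAAAAAIAAABGAAAAigAAAM4AAAESAAABVgAAAZoAAAHeAAACIgAAAmYAAAKqAAAC7gAAAzIAAAN2AAADugAAA/4AAAACAEQARgBEAIoARADOAEQBEgBEAVYARAGaAEQB3gBEAiIARAJmAEQCqgBEAu4ARAMyAEQDdgBEA7oARAP+AEQAAgCIAEYAiACKAIgAzgCIARIAiAFWAIgBmgCIAd4AiAIiAIgCZgCIAqoAiALuAIgDMgCIA3YAiAO6AIgD/gCIAAIAzABGAMwAigDMAM4AzAESAMwBVgDMAZoAzAHeAMwCIgDMAmYAzAKqAMwC7gDMAzIAzAN2AMwDugDMA/4AzAACARAARgEQAIoBEADOARABEgEQAVYBEAGaARAB3gEQAiIBEAJmARACqgEQAu4BEAMyARADdgEQA7oBEAP+ARAAAgFUAEYBVACKAVQAzgFUARIBVAFWAVQBmgFUAd4BVAIiAVQCZgFUAqoBVALuAVQDMgFUA3YBVAO6AVQD/gFUAAIBmABGAZgAigGYAM4BmAESAZgBVgGYAZoBmAHeAZgCIgGYAmYBmAKqAZgC7gGYAzIBmAN2AZgDugGYA/4BmAACAdwARgHcAIoB3ADOAdwBEgHcAVYB3AGaAdwB3gHcAiIB3AJmAdwCqgHcAu4B3AMyAdwDdgHcA7oB3AP+AdwAAgIgAEYCIACKAiAAzgIgARICIAFWAiABmgIgAd4CIAIiAiACZgIgAqoCIALuAiADMgIgA3YCIAO6AiAD/gIgAAICZABGAmQAigJkAM4CZAESAmQBVgJkAZoCZAHeAmQCIgJkAmYCZAKqAmQC7gJkAzICZAN2AmQDugJkA/4CZAACAqgARgKoAIoCqADOAqgBEgKoAVYCqAGaAqgB3gKoAiICqAJmAqgCqgKoAu4CqAMyAqgDdgKoA7oCqAP+AqgAAgLsAEYC7ACKAuwAzgLsARIC7AFWAuwBmgLsAd4C7AIiAuwCZgLsAqoC7ALuAuwDMgLsA3YC7AO6AuwD/gLsAAIDMABGAzAAigMwAM4DMAESAzABVgMwAZoDMAHeAzACIgMwAmYDMAKqAzAC7gMwAzIDMAN2AzADugMwA/4DMAACA3QARgN0AIoDdADOA3QBEgN0AVYDdAGaA3QB3gN0AiIDdAJmA3QCqgN0Au4DdAMyA3QDdgN0A7oDdAP+A3QAAgO4AEYDuACKA7gAzgO4ARIDuAFWA7gBmgO4Ad4DuAIiA7gCZgO4AqoDuALuA7gDMgO4A3YDuAO6A7gD/gO4AAID/ABGA/wAigP8AM4D/AESA/wBVgP8AZoD/AHeA/wCIgP8AmYD/AKqA/wC7gP8AzID/AN2A/wDugP8A/4D/AHKxwoKQlHGDxqW0g7X35MPGxreUYqBwgHLE4oBAkbCyg8X3lIHC+fWkxPait5LWsZKxkHAwoLWWtde1lDCk+YPG5viSgnD0cICA8nBwYfaQkHDkcHCTx8i25ue10vSk2IOU4kBxUPJA2KT6tWNQ0ZP6o/ZgkoD66Nb2/NbB1ei1xbL3w8Zw95PCkvdwk4L61oLF+7KBkPiTlZXU1qNQ46H6kPjUxcC25/zkxpG2xebZxtSCtKDEyNmmtvuDgJP619bl9uK0wdjYx6FQtrLo1sOSpeX5sNTF6dToxMFxtOjpgpNhYKKU1fe15ubYpNOC+ff3s6Tj+HDlgPmA9LPp89jUxKOww/vnxebYtujXtpP1x9bR12CQcdFgsGC1pPaSUMfolFClxbaVp/v56LS31vjIpDCA07aktraCg5To1ZKj5MSSgLSmlbbo14Szt+rHtWCAsbSCpNb76PnCgsXVppXVgGCQsKSVtaS4geaUxIPClHGQ1cW3o+n6+LO1ttfp1aBglMP5gqTplIRg1MfIk9eTtcSz17PmoZSzxXS1xfqh95DW5aO1c9WUYcP7pMeVyPjUlKLV1/qEsmD2o/hw08XE06LYo5Vy5KS1gJPFpebDpaGykKLo+MfEUPSC5EDDg/WRcmLVpLXGYcWlcICy81CCg/hygXDlpaOzxOSQgsPokEBgcLT1sGClpbNQgen6gnGC9lKRIMChlMJgw6bZo7SDpFHVYOX1cZDY2bWztOezYbP5wZKDwVCBg9XmpMXHhIK157TGs4HWYKT2tYTToICjgGCAtrbGw8azo7T71oKBxcTGonCi+MSikKH0kYBgs4OEhVHV6cahlcP35ubX5veVg3DWtsCkpZNwg/Wl17TXxqSSpvWypLLo5aL56frDosKRpcfotsHHsNST1tfG1+Sz0vj76aOTlMKkkeezxLD60fvy/vrokWBwtcf6tcXXs0CSx/vYtoDXpWFixMbWMMTD16H2sfeQkrC3tfaz55LmobH1+qOjkfiBgEDV58fB6WKkxZPFxfXWQKXU/8P59vr2xILAtMajxICSlOXHuIJgc4PlstW25PPw9bTl+vektpWTg9fIhJNQgpG32MaFo3PC9vr9wdXCkrNg+fj2cYGCwKJy9MbXkJCTs/i2tXKmtKKDpOXjUFBy1fWigubHkGCSx/f8pZSA6NTltfnotOjXszCwgOTEgZKR1pPo1pXS9vfqtPing8LItbOE9pO2pLTBo9P4xMfQ+cPnkKKDt5Kktca317Smoaa1YJPn2HOh1/b8o/fB53CAgtSDk6FgYIP31ZTGx7eSc5CC1uOjgoTYgua21TBgkaSkx8aksnCRovjr2bSlgpGCcrXW12GUhec="/>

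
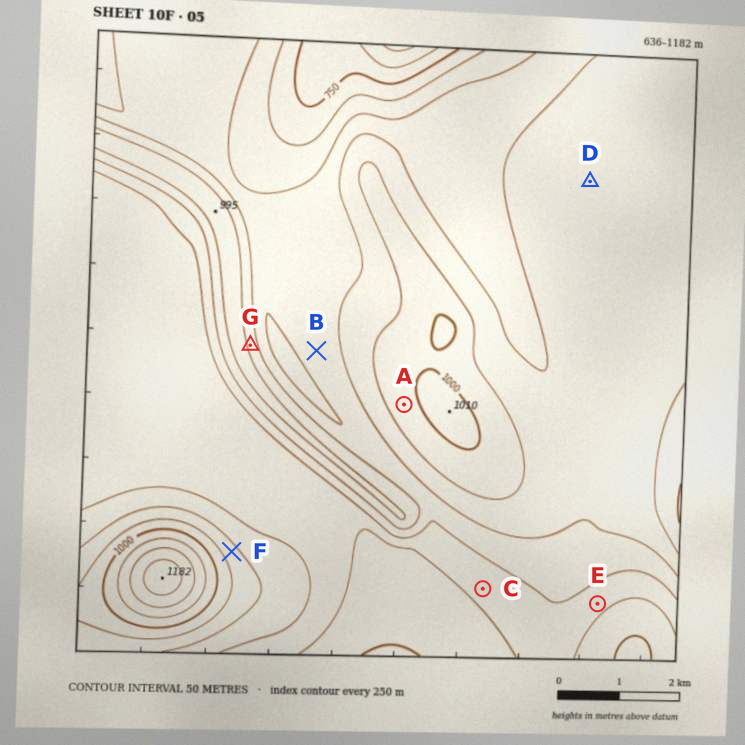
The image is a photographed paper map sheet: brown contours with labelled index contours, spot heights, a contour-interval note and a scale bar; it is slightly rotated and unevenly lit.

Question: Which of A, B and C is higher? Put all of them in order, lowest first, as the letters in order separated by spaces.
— C B A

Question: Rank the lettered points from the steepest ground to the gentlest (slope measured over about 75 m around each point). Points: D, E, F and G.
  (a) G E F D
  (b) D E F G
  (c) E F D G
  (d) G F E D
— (d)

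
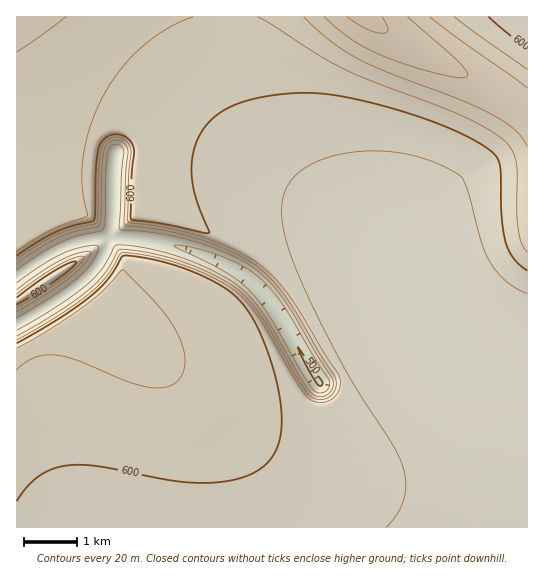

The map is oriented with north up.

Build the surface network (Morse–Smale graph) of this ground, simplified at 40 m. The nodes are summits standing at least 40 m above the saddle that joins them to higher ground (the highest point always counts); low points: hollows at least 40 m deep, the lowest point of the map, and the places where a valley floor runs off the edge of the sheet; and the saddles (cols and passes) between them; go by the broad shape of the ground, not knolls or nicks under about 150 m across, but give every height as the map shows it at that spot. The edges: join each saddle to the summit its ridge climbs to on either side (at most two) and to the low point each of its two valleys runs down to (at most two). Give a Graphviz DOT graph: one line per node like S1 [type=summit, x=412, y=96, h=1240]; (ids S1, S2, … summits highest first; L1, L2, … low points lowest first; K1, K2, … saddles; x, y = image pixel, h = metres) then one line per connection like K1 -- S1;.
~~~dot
graph terrain {
  S1 [type=summit, x=365, y=17, h=686];
  S2 [type=summit, x=114, y=326, h=623];
  S3 [type=summit, x=46, y=282, h=620];
  L1 [type=low, x=318, y=381, h=498];
  L2 [type=low, x=526, y=18, h=588];
  K1 [type=saddle, x=527, y=114, h=653];
  K2 [type=saddle, x=339, y=370, h=581];
  K3 [type=saddle, x=25, y=271, h=534];
  K4 [type=saddle, x=66, y=293, h=533];
  K1 -- S1;
  K1 -- L1;
  K1 -- L2;
  K2 -- S1;
  K2 -- S2;
  K2 -- L1;
  K3 -- S1;
  K3 -- S3;
  K3 -- L1;
  K4 -- S2;
  K4 -- S3;
  K4 -- L1;
}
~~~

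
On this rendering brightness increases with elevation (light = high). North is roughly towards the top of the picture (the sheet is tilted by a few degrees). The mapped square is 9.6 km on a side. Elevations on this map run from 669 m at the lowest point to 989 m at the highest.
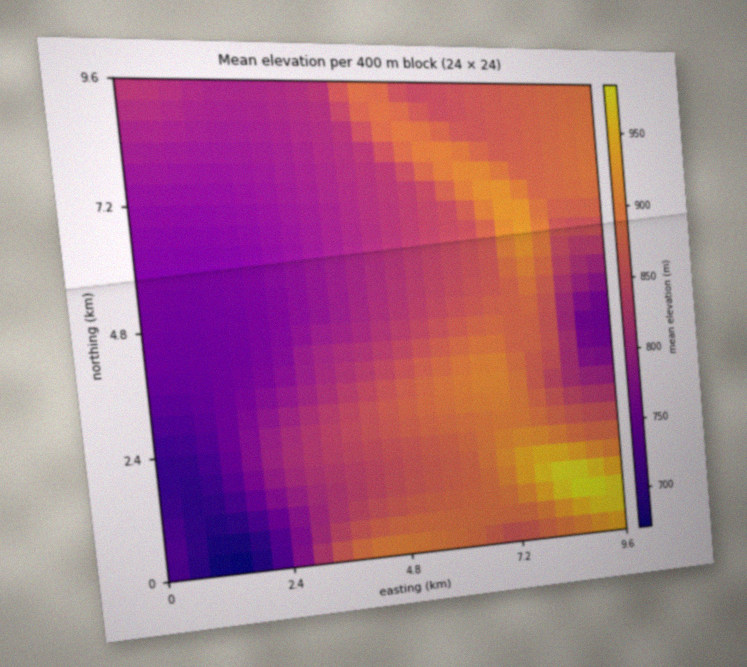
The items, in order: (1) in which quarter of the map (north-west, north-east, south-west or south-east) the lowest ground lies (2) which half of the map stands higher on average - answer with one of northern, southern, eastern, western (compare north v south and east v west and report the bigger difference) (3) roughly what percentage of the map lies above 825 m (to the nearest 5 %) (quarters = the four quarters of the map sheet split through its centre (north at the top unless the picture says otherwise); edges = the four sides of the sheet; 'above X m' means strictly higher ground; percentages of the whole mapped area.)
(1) The lowest point lies in the south-west quarter of the map.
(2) On average the eastern half of the map is the higher ground.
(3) About 50 % of the map lies above 825 m.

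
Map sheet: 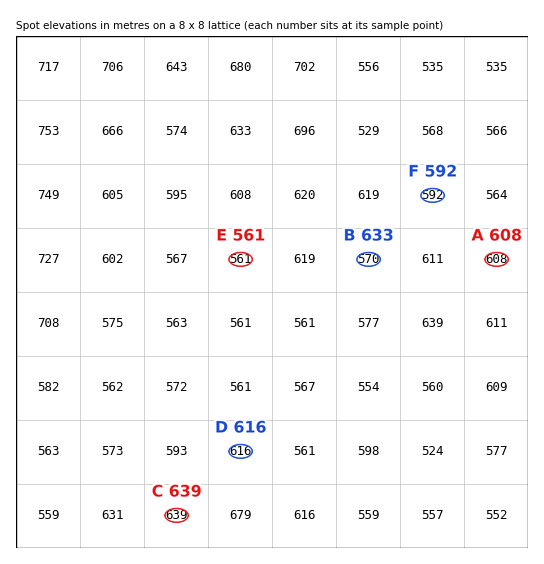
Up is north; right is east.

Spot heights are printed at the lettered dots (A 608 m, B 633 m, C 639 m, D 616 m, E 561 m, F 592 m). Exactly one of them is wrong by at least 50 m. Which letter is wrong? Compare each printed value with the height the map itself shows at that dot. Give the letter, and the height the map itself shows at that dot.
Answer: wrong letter B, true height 570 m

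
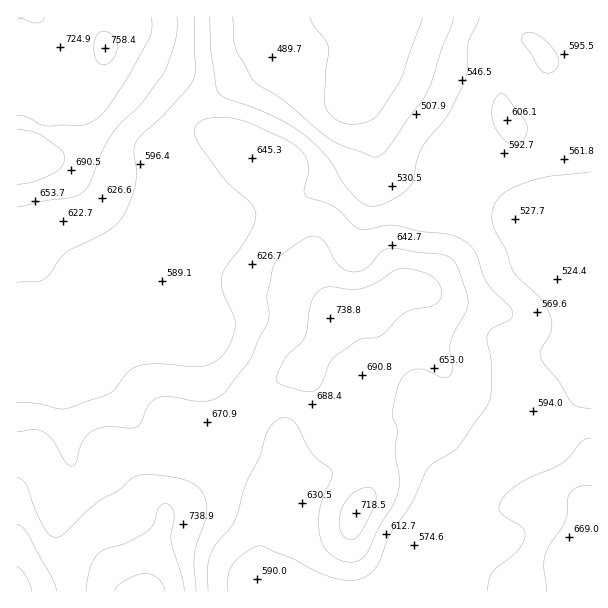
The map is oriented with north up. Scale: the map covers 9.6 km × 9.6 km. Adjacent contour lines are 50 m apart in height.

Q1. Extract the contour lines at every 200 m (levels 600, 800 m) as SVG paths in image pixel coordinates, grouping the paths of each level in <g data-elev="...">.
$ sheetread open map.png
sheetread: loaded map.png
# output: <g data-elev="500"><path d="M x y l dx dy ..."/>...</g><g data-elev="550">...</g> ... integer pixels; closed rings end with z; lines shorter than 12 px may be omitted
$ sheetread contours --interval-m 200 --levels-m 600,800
<g data-elev="600"><path d="M228 591l0-16 5-11 12-11 13-7 6 1 29 12 28 15 20 6 10 1 11-3 7-4 7-7 13-31 22-32 17-35 6-6 16-10 9-7 27-38 4-9 2-33-5-25 0-6 7-8 16-7 2-3 1-5-4-6-15-15-7-9-11-28-8-10-9-6-9-3-30-4-24-6-10 0-20 5-9-2-22-21-30-12-1-6 4-16 0-9-5-11-9-8-14-8-40-17-19-3-17 2-6 4-3 5 0 6 2 7 26 36 28 26 5 10-1 9-5 11-9 15-14 18-5 10 1 15 10 23 2 9-2 12-6 15-11 11-13 5-11 1-36-3-19 3-9 5-12 16-6 5-42 15-8 1-22-5-21-2"/><path d="M591 438l-4 1-5 2-12 15-9 8-39 18-12 9-8 9-3 6 1 6 4 4 18 11 3 4 0 5-3 8-6 8-24 20-3 7-2 12"/><path d="M17 282l19 0 8-3 6-5 9-14 7-8 42-21 8-6 6-7 8-15 6-20 1-12-3-21 2-9 49-49 9-14 2-10-2-51"/><path d="M514 146l5-1 5-5 3-8 0-7-3-6-17-22-4-3-3 0-5 4-2 7 0 15 2 8 6 9 6 6z"/><path d="M544 72l7 1 5-4 3-6-2-7-6-10-9-9-9-4-8 0-3 3 0 6 9 12 8 14z"/></g><g data-elev="800"><path d="M32 591l-6-15-5-6-4-3"/><path d="M165 591l-2-6-4-6-6-4-7-2-9 2-13 6-6 4-3 6"/></g>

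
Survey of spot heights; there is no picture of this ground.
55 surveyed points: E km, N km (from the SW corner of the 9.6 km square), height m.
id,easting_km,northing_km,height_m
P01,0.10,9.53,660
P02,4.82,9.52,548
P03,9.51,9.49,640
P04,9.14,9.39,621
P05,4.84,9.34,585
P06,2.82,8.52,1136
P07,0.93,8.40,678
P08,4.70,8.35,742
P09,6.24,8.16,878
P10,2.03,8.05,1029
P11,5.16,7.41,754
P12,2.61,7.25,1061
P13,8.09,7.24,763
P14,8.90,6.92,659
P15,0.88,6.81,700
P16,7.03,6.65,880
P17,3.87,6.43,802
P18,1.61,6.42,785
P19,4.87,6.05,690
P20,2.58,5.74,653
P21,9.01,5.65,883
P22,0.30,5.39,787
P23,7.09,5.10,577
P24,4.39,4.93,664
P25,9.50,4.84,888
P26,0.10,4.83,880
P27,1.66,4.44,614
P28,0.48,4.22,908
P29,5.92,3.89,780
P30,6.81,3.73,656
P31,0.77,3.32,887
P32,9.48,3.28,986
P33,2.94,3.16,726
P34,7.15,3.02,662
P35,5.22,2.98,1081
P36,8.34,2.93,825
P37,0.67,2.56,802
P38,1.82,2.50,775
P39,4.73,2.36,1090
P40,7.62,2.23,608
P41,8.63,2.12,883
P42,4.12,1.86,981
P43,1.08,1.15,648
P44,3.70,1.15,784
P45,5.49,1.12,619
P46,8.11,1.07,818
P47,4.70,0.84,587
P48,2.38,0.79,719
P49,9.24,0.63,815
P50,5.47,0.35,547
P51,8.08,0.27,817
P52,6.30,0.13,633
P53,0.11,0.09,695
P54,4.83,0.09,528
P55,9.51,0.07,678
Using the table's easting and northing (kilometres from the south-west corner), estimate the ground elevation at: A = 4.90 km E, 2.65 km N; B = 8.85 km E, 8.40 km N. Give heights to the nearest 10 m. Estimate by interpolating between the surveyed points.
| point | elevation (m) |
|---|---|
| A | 1140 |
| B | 720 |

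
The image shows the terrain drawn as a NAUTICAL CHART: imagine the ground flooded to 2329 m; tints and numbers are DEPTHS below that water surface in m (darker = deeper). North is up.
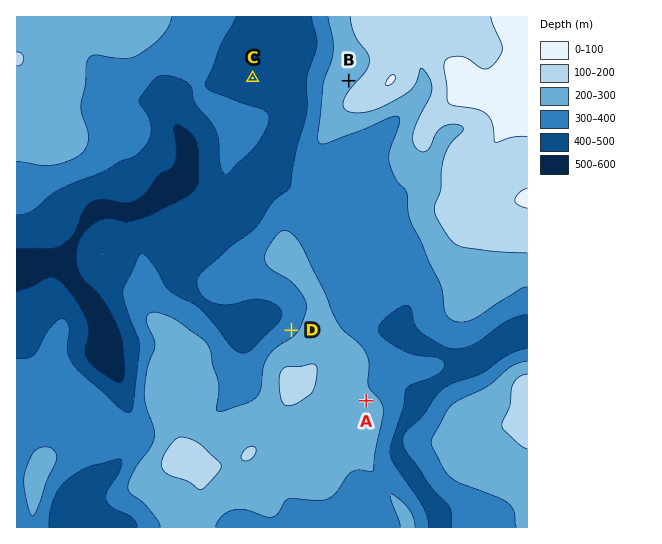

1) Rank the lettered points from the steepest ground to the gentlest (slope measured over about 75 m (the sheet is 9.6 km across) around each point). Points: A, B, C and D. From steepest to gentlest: D B A C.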